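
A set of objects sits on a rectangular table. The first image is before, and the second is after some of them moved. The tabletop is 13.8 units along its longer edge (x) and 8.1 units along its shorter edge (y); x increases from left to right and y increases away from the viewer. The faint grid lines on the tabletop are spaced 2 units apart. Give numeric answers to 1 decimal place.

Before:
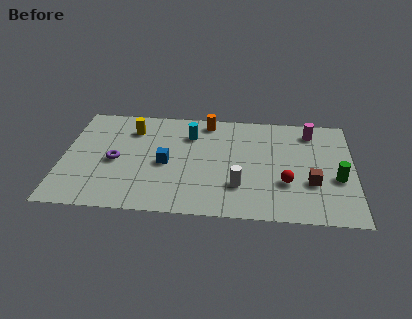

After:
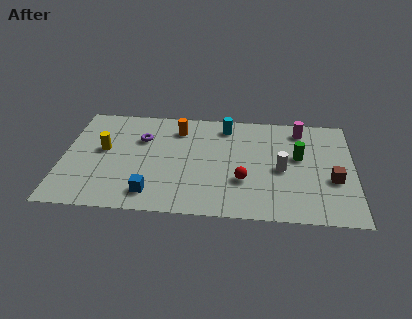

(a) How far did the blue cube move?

2.4

From (4.9, 3.7) to (4.3, 1.4), the blue cube covered √(0.6² + 2.3²) ≈ 2.4 units.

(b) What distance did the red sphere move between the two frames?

2.0

From (10.6, 2.7) to (8.6, 2.7), the red sphere covered √(2.0² + 0.0²) ≈ 2.0 units.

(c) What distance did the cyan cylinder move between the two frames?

1.9

From (6.0, 6.0) to (7.7, 6.8), the cyan cylinder covered √(1.7² + 0.8²) ≈ 1.9 units.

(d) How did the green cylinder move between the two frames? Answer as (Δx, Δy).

(-1.8, 1.5)

From the two frames, the green cylinder sits at roughly (13.0, 3.2) before and (11.2, 4.7) after.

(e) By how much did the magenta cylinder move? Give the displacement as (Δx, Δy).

(-0.5, 0.1)

From the two frames, the magenta cylinder sits at roughly (11.8, 6.7) before and (11.3, 6.8) after.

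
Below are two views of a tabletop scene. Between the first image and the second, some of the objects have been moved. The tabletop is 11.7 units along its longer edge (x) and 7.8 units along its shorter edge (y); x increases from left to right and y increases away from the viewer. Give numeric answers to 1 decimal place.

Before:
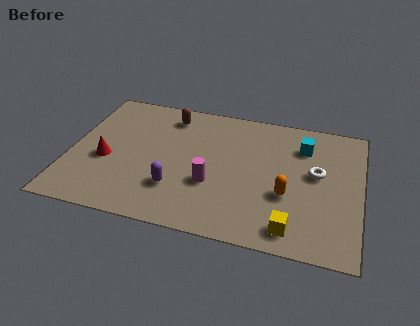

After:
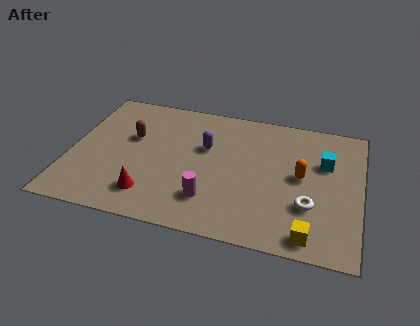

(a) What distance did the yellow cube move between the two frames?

0.7

From (9.1, 1.1) to (9.8, 0.9), the yellow cube covered √(0.7² + 0.2²) ≈ 0.7 units.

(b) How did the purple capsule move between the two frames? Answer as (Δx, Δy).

(1.0, 2.7)

The purple capsule started near (4.4, 2.2) and ended near (5.4, 4.9).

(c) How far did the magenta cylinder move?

0.9

The magenta cylinder was near (5.8, 2.8) before and (5.8, 1.9) after, so it travelled √(0.0² + 0.9²) ≈ 0.9 units.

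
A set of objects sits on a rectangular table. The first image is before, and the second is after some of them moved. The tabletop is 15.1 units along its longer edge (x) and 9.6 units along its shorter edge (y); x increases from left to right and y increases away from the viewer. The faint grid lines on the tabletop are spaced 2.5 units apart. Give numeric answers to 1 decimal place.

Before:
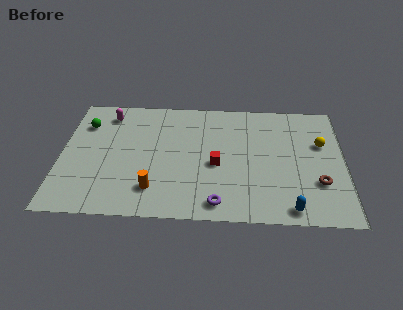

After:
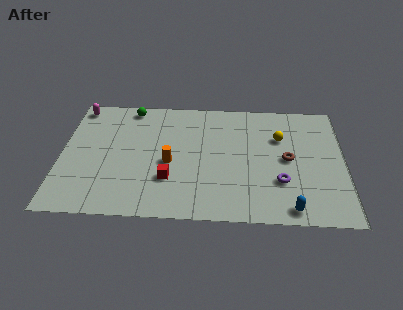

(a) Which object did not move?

the blue capsule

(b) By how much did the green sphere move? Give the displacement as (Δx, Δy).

(2.4, 1.5)

The green sphere started near (1.2, 7.1) and ended near (3.6, 8.6).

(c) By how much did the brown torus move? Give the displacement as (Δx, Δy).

(-1.6, 1.8)

The brown torus started near (13.7, 3.0) and ended near (12.1, 4.8).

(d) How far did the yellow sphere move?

2.2

The yellow sphere was near (13.9, 6.1) before and (11.7, 6.5) after, so it travelled √(2.2² + 0.4²) ≈ 2.2 units.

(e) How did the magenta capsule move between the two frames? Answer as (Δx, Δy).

(-1.6, 0.5)

From the two frames, the magenta capsule sits at roughly (2.4, 8.0) before and (0.8, 8.5) after.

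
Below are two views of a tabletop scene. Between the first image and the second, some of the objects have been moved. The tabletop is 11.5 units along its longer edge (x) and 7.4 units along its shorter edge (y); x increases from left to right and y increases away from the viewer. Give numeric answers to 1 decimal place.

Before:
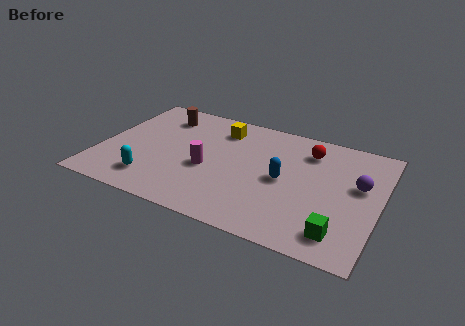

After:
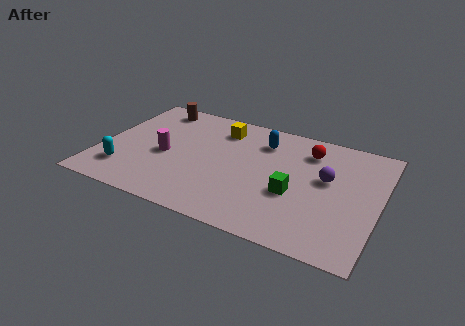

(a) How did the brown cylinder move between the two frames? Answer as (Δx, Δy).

(-0.4, 0.5)

From the two frames, the brown cylinder sits at roughly (2.2, 5.9) before and (1.8, 6.4) after.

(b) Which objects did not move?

the yellow cube and the red sphere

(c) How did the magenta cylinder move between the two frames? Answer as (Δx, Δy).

(-1.8, 0.2)

From the two frames, the magenta cylinder sits at roughly (4.5, 3.1) before and (2.7, 3.3) after.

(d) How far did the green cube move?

2.6

From (10.1, 1.3) to (8.1, 2.9), the green cube covered √(2.0² + 1.6²) ≈ 2.6 units.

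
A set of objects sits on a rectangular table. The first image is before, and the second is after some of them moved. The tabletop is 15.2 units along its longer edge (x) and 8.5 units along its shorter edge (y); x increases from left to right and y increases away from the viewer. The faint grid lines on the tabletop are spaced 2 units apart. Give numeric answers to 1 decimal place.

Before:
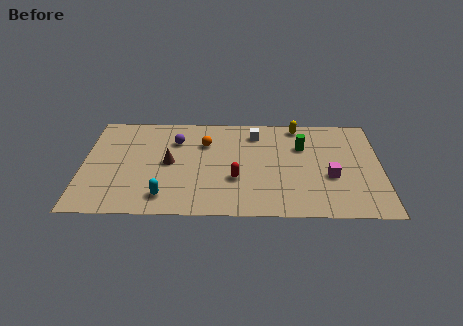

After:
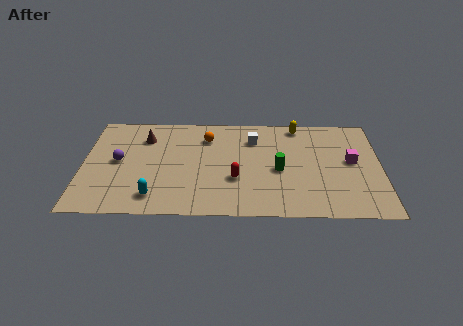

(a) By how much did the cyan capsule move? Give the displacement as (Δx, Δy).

(-0.5, 0.0)

The cyan capsule started near (4.2, 1.5) and ended near (3.7, 1.5).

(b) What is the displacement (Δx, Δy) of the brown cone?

(-1.3, 2.1)

The brown cone started near (4.4, 4.3) and ended near (3.1, 6.4).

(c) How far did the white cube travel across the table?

0.5

The white cube moved from about (8.8, 6.9) to (8.7, 6.4), a distance of √(0.1² + 0.5²) ≈ 0.5.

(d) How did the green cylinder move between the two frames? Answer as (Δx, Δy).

(-1.2, -2.0)

From the two frames, the green cylinder sits at roughly (11.2, 5.8) before and (10.0, 3.8) after.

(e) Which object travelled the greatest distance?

the purple sphere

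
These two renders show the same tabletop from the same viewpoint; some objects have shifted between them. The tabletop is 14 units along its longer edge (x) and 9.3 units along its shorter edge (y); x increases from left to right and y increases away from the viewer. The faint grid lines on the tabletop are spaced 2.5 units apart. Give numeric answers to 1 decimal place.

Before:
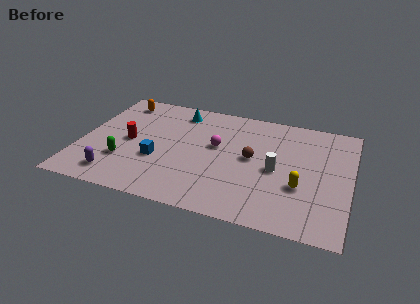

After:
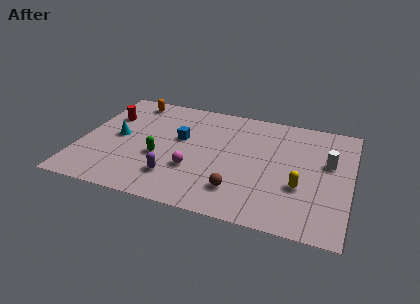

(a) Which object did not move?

the yellow capsule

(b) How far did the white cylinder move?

2.9

The white cylinder moved from about (10.2, 4.3) to (12.8, 5.6), a distance of √(2.6² + 1.3²) ≈ 2.9.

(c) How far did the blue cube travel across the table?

2.3

The blue cube moved from about (4.1, 3.4) to (5.1, 5.5), a distance of √(1.0² + 2.1²) ≈ 2.3.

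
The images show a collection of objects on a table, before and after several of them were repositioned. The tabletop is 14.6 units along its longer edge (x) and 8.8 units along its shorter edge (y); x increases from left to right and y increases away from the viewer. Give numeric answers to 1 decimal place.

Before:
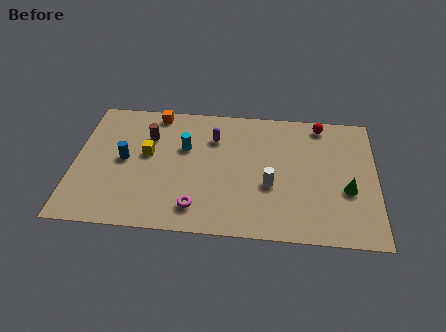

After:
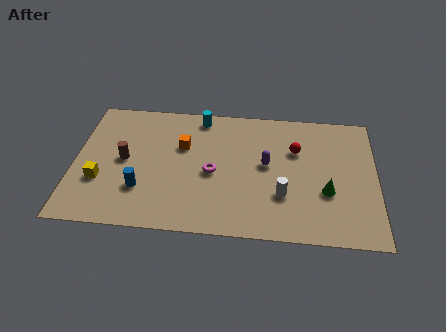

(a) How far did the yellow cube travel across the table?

3.0

The yellow cube moved from about (3.5, 5.0) to (1.3, 3.0), a distance of √(2.2² + 2.0²) ≈ 3.0.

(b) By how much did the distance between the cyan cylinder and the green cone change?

-0.5

The distance was about 8.2 in the first image and 7.7 in the second, so they moved 0.5 units closer together.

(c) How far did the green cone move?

1.0

The green cone was near (13.2, 3.4) before and (12.2, 3.2) after, so it travelled √(1.0² + 0.2²) ≈ 1.0 units.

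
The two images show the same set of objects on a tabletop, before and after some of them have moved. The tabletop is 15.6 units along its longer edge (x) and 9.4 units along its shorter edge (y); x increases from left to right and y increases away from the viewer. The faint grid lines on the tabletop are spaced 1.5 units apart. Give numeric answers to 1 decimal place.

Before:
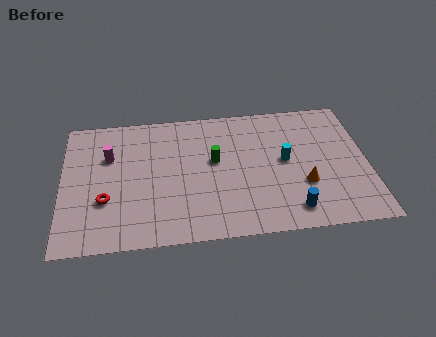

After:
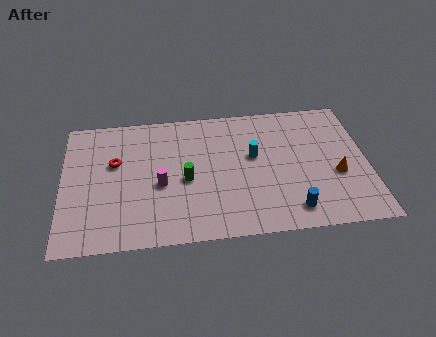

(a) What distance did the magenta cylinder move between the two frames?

3.5

The magenta cylinder moved from about (2.4, 6.3) to (5.0, 4.0), a distance of √(2.6² + 2.3²) ≈ 3.5.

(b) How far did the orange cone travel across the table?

1.8

From (12.3, 3.2) to (14.0, 3.7), the orange cone covered √(1.7² + 0.5²) ≈ 1.8 units.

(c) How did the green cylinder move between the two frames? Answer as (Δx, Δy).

(-1.5, -1.2)

The green cylinder started near (7.8, 5.4) and ended near (6.3, 4.2).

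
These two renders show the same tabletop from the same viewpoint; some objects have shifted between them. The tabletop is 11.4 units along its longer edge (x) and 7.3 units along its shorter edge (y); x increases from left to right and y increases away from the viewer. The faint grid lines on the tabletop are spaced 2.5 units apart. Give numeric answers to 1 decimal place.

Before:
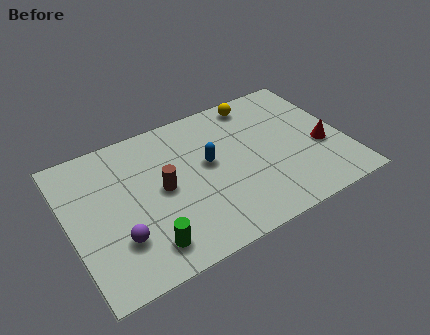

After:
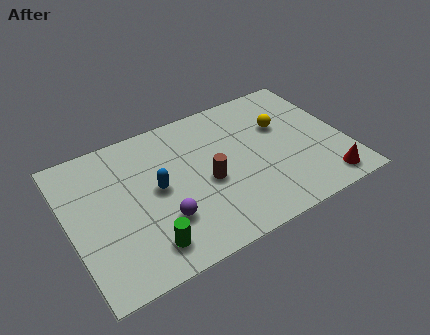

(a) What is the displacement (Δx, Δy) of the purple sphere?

(1.8, 0.1)

From the two frames, the purple sphere sits at roughly (1.8, 2.1) before and (3.6, 2.2) after.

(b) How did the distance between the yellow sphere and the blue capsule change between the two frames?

+2.2

Before: roughly 3.3 units apart; after: 5.5. That's 2.2 units further apart.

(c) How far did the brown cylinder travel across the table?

1.9

The brown cylinder was near (3.8, 3.7) before and (5.6, 3.2) after, so it travelled √(1.8² + 0.5²) ≈ 1.9 units.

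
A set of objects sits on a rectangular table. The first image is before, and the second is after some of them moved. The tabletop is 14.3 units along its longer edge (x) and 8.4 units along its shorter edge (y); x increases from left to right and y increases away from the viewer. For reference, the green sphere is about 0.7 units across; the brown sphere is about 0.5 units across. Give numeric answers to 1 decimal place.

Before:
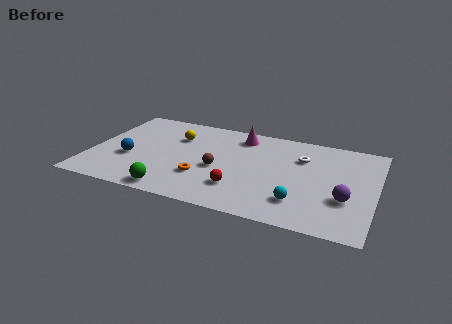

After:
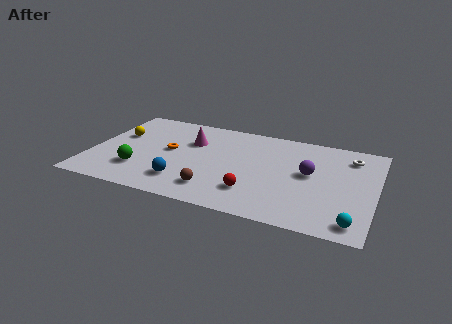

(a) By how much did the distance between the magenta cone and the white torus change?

+4.7

Before: roughly 3.4 units apart; after: 8.1. That's 4.7 units further apart.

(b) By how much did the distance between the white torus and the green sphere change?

+3.4

They were about 7.8 units apart before and 11.2 after — 3.4 units further apart.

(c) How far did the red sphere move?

0.7

The red sphere moved from about (7.7, 2.2) to (8.4, 2.1), a distance of √(0.7² + 0.1²) ≈ 0.7.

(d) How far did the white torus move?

2.5

From (10.5, 5.9) to (12.9, 6.7), the white torus covered √(2.4² + 0.8²) ≈ 2.5 units.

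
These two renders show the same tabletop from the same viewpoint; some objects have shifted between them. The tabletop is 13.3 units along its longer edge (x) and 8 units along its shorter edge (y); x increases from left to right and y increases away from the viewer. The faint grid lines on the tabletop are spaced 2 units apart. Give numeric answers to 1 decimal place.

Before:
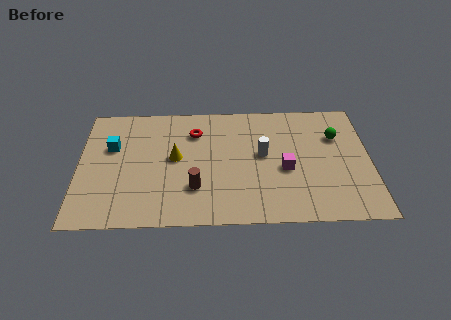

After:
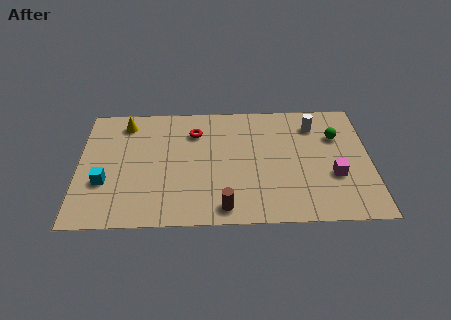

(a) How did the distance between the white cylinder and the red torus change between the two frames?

+2.0

They were about 3.5 units apart before and 5.5 after — 2.0 units further apart.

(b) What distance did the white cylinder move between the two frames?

3.1

The white cylinder moved from about (8.4, 4.4) to (10.8, 6.3), a distance of √(2.4² + 1.9²) ≈ 3.1.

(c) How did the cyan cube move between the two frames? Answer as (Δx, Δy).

(-0.3, -2.3)

The cyan cube started near (1.5, 5.1) and ended near (1.2, 2.8).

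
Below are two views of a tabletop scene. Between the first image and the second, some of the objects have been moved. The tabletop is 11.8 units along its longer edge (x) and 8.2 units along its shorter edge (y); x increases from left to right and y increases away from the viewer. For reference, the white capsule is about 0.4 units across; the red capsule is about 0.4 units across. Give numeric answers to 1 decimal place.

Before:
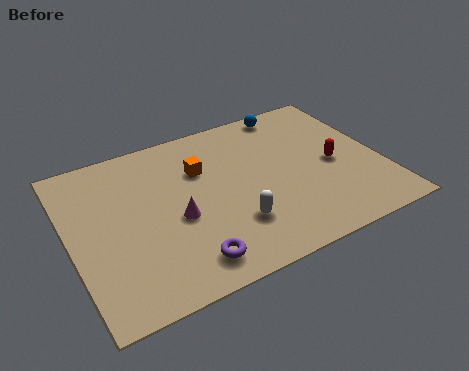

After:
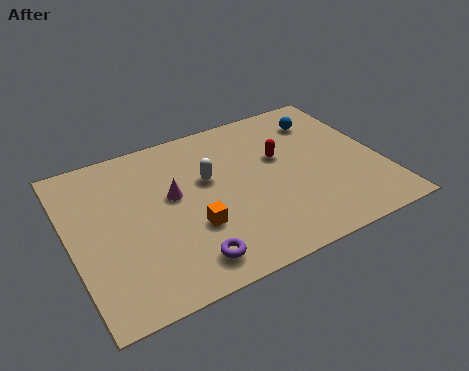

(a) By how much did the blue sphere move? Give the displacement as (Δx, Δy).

(1.1, -1.0)

The blue sphere was at about (8.9, 7.4) and moved to about (10.0, 6.4).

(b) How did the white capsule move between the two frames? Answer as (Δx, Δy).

(-0.6, 2.7)

From the two frames, the white capsule sits at roughly (5.9, 2.3) before and (5.3, 5.0) after.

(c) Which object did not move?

the purple torus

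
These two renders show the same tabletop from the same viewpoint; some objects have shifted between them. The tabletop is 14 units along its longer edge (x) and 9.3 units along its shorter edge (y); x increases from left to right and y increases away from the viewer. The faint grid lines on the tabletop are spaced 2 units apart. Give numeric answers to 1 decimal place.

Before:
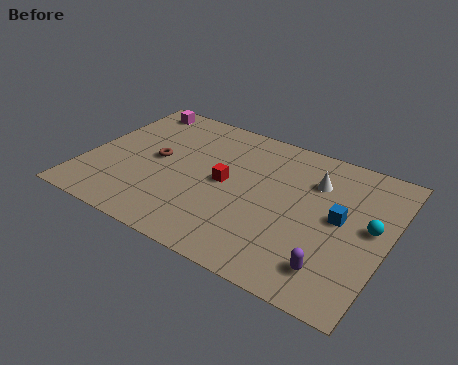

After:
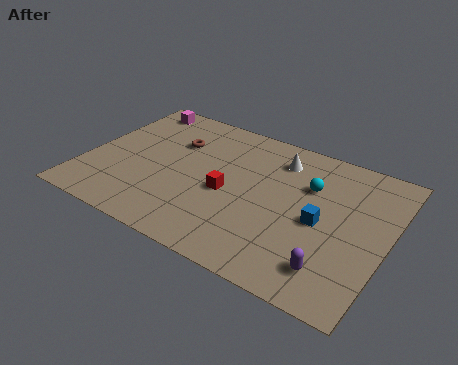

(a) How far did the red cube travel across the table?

0.6

The red cube moved from about (6.5, 4.7) to (6.7, 4.1), a distance of √(0.2² + 0.6²) ≈ 0.6.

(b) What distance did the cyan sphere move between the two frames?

3.3

The cyan sphere moved from about (13.2, 5.0) to (10.2, 6.3), a distance of √(3.0² + 1.3²) ≈ 3.3.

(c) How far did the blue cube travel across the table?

1.0

From (11.8, 4.9) to (11.0, 4.3), the blue cube covered √(0.8² + 0.6²) ≈ 1.0 units.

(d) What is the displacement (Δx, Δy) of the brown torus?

(0.6, 1.6)

The brown torus started near (3.2, 4.8) and ended near (3.8, 6.4).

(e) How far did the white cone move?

1.9

From (10.4, 6.7) to (8.6, 7.4), the white cone covered √(1.8² + 0.7²) ≈ 1.9 units.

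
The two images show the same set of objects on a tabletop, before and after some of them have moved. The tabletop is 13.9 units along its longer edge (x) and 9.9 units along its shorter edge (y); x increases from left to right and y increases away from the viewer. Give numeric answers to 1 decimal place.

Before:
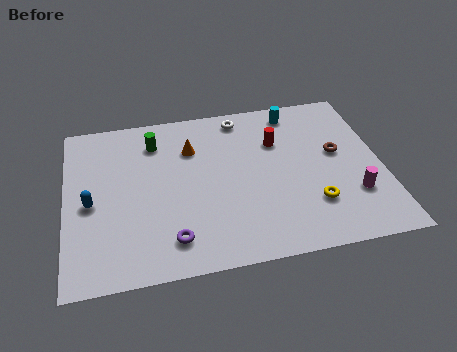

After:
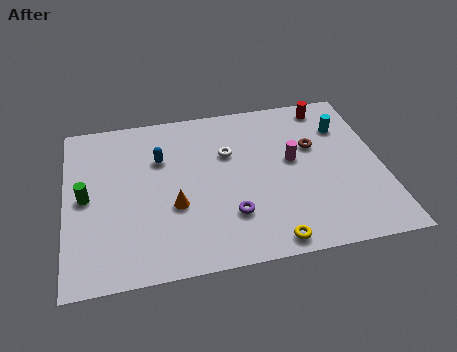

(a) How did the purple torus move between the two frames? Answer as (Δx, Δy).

(2.6, 0.9)

The purple torus was at about (4.5, 1.8) and moved to about (7.1, 2.7).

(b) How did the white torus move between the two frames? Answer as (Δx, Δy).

(-0.7, -2.2)

From the two frames, the white torus sits at roughly (7.9, 8.7) before and (7.2, 6.5) after.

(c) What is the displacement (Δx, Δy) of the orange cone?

(-0.9, -3.4)

The orange cone started near (5.6, 7.1) and ended near (4.7, 3.7).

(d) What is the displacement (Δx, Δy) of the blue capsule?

(3.1, 2.2)

From the two frames, the blue capsule sits at roughly (1.1, 4.5) before and (4.2, 6.7) after.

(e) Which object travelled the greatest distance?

the green cylinder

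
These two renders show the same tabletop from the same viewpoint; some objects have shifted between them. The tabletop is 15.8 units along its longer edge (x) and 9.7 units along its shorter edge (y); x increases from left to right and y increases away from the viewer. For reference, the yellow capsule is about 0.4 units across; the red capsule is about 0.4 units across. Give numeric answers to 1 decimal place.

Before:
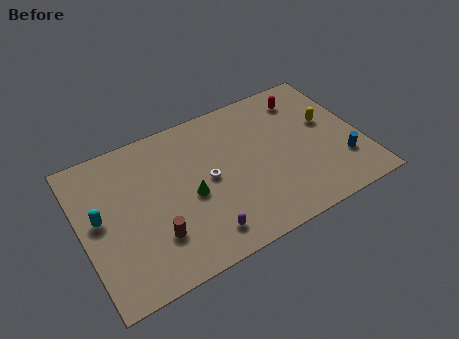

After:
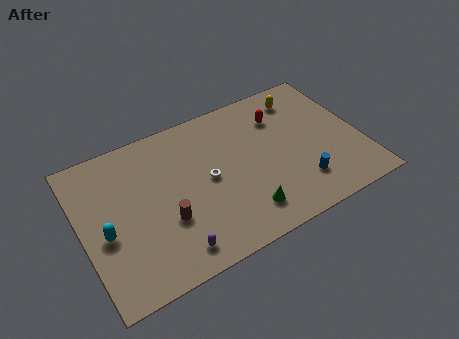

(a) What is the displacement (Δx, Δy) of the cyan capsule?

(0.2, -1.1)

From the two frames, the cyan capsule sits at roughly (1.0, 5.2) before and (1.2, 4.1) after.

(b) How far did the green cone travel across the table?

3.6

The green cone was near (6.0, 4.3) before and (8.7, 1.9) after, so it travelled √(2.7² + 2.4²) ≈ 3.6 units.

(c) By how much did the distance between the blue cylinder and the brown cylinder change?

-3.1

They were about 10.7 units apart before and 7.6 after — 3.1 units closer together.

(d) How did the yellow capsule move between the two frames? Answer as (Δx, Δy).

(-1.1, 2.3)

The yellow capsule started near (14.1, 5.7) and ended near (13.0, 8.0).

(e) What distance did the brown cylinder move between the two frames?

1.0

From (3.8, 2.7) to (4.5, 3.4), the brown cylinder covered √(0.7² + 0.7²) ≈ 1.0 units.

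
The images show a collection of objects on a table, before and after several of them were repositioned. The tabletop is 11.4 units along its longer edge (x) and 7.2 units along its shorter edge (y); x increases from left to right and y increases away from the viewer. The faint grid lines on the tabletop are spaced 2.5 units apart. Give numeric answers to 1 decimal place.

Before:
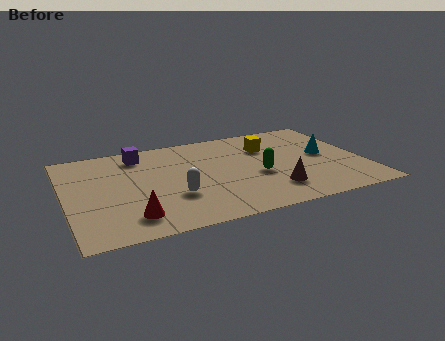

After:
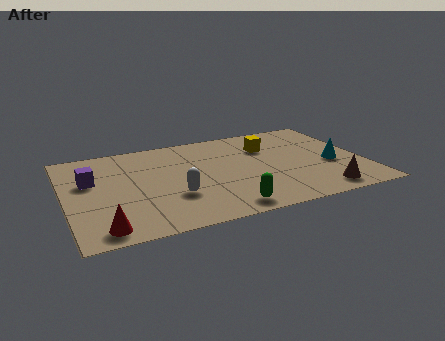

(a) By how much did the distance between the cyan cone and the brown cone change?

-1.0

Before: roughly 3.1 units apart; after: 2.1. That's 1.0 units closer together.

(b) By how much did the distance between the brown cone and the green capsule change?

+2.3

They were about 1.4 units apart before and 3.7 after — 2.3 units further apart.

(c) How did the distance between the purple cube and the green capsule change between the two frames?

+0.8

Before: roughly 5.2 units apart; after: 6.0. That's 0.8 units further apart.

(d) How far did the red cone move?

1.2

The red cone moved from about (2.3, 1.4) to (1.2, 0.9), a distance of √(1.1² + 0.5²) ≈ 1.2.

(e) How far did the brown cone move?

1.9

From (7.7, 1.7) to (9.5, 1.0), the brown cone covered √(1.8² + 0.7²) ≈ 1.9 units.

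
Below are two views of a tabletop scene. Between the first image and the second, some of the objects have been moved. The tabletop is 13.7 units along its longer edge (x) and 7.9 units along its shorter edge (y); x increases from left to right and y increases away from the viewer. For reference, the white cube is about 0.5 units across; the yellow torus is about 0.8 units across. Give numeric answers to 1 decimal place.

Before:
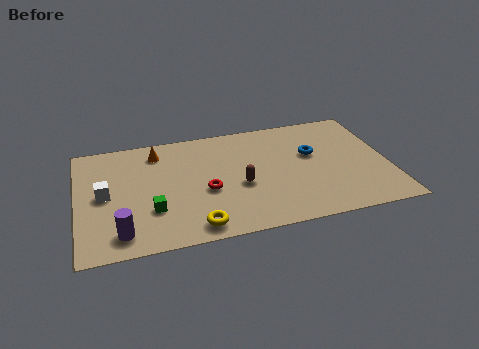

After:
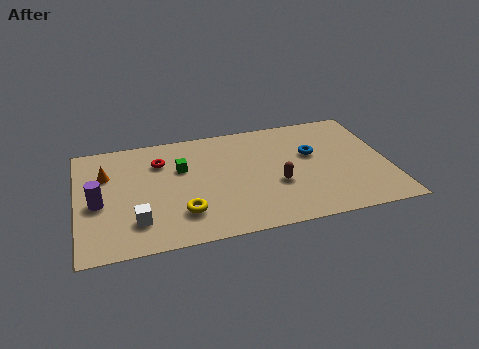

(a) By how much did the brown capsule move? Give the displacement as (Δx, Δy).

(1.6, -0.3)

The brown capsule was at about (7.1, 3.3) and moved to about (8.7, 3.0).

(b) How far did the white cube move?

2.5

The white cube moved from about (1.2, 4.0) to (2.5, 1.9), a distance of √(1.3² + 2.1²) ≈ 2.5.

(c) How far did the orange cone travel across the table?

2.5

The orange cone was near (3.6, 6.5) before and (1.3, 5.4) after, so it travelled √(2.3² + 1.1²) ≈ 2.5 units.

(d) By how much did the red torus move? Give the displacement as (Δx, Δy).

(-1.9, 2.5)

The red torus started near (5.6, 3.3) and ended near (3.7, 5.8).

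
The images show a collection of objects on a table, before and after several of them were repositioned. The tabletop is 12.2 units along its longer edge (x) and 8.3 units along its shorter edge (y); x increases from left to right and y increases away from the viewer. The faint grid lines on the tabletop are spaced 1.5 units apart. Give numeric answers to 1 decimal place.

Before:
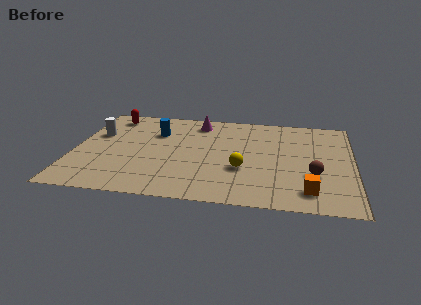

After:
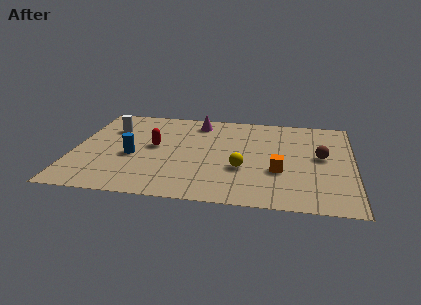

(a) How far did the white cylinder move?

0.8

From (0.9, 5.3) to (1.5, 5.9), the white cylinder covered √(0.6² + 0.6²) ≈ 0.8 units.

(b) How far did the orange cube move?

2.0

The orange cube was near (10.3, 1.5) before and (9.0, 3.0) after, so it travelled √(1.3² + 1.5²) ≈ 2.0 units.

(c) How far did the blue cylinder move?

2.5

From (3.5, 5.8) to (2.6, 3.5), the blue cylinder covered √(0.9² + 2.3²) ≈ 2.5 units.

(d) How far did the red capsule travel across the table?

3.3

The red capsule was near (1.4, 7.1) before and (3.5, 4.5) after, so it travelled √(2.1² + 2.6²) ≈ 3.3 units.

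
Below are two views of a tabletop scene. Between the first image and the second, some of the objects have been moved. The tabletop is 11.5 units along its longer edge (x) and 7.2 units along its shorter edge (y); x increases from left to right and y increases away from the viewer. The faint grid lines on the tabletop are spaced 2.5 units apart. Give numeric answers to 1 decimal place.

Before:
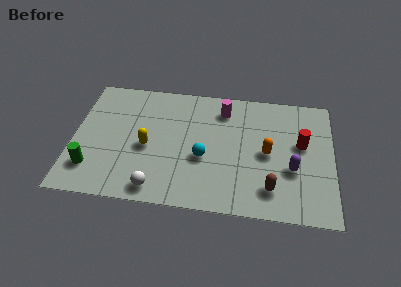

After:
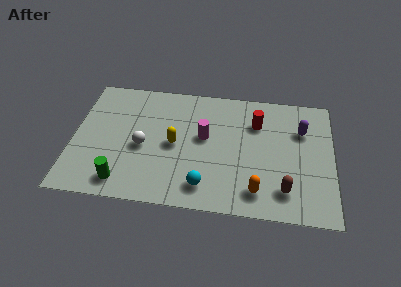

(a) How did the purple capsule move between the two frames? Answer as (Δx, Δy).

(0.4, 2.3)

The purple capsule started near (9.7, 2.7) and ended near (10.1, 5.0).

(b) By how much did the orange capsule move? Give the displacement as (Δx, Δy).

(-0.4, -2.2)

The orange capsule was at about (8.6, 3.5) and moved to about (8.2, 1.3).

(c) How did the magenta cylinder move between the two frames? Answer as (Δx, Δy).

(-0.8, -1.7)

The magenta cylinder was at about (6.6, 5.8) and moved to about (5.8, 4.1).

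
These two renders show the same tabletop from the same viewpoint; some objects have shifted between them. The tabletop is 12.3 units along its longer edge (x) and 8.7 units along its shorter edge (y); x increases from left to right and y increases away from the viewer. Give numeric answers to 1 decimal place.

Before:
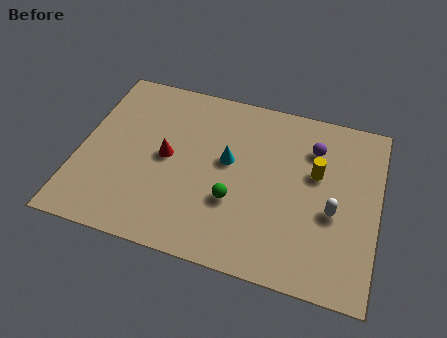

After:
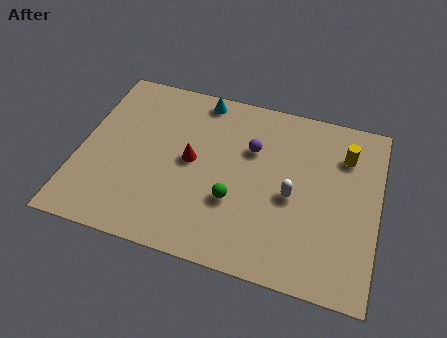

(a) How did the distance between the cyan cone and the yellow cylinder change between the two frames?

+2.6

The distance was about 3.6 in the first image and 6.2 in the second, so they moved 2.6 units further apart.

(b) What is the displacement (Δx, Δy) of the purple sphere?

(-2.5, -0.7)

The purple sphere started near (9.5, 6.5) and ended near (7.0, 5.8).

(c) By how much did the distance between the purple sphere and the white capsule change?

-0.5

They were about 3.1 units apart before and 2.6 after — 0.5 units closer together.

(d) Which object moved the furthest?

the cyan cone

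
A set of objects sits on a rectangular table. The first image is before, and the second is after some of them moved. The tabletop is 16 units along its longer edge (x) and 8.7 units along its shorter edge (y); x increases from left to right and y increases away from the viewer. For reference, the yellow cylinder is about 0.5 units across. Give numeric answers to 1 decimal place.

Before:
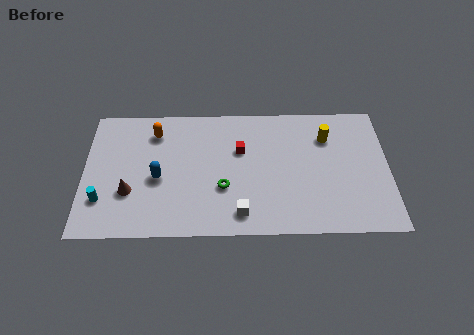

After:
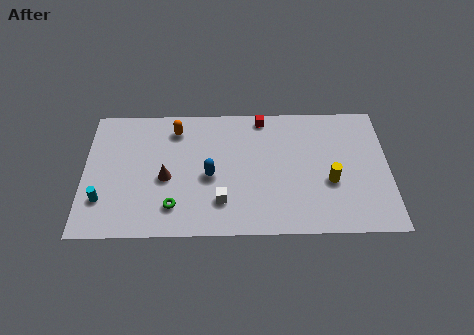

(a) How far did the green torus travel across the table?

2.9

The green torus moved from about (7.3, 3.1) to (4.7, 1.9), a distance of √(2.6² + 1.2²) ≈ 2.9.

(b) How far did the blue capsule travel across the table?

2.7

The blue capsule moved from about (3.9, 3.8) to (6.6, 3.9), a distance of √(2.7² + 0.1²) ≈ 2.7.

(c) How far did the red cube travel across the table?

2.5

From (8.2, 5.6) to (9.4, 7.8), the red cube covered √(1.2² + 2.2²) ≈ 2.5 units.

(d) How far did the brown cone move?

2.1

The brown cone moved from about (2.4, 2.9) to (4.3, 3.8), a distance of √(1.9² + 0.9²) ≈ 2.1.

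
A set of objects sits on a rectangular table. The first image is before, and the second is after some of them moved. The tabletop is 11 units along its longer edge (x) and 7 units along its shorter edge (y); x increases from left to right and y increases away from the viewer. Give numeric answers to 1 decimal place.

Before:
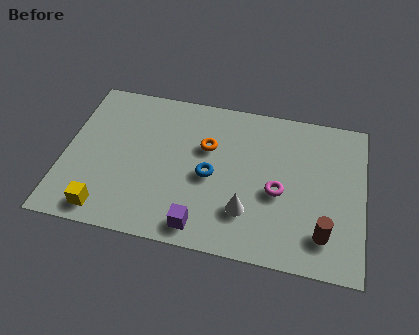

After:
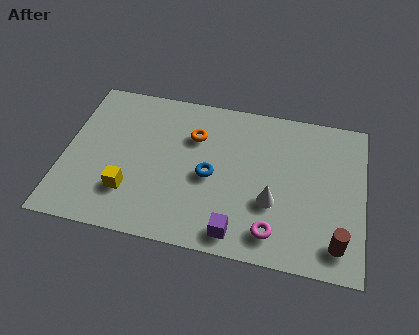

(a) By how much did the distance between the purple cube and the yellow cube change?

+0.6

They were about 3.5 units apart before and 4.1 after — 0.6 units further apart.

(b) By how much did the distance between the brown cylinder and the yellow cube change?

-0.3

The distance was about 7.9 in the first image and 7.6 in the second, so they moved 0.3 units closer together.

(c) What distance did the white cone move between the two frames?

1.1

The white cone was near (6.8, 1.9) before and (7.7, 2.5) after, so it travelled √(0.9² + 0.6²) ≈ 1.1 units.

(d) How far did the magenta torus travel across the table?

1.8

The magenta torus moved from about (7.9, 3.0) to (7.8, 1.2), a distance of √(0.1² + 1.8²) ≈ 1.8.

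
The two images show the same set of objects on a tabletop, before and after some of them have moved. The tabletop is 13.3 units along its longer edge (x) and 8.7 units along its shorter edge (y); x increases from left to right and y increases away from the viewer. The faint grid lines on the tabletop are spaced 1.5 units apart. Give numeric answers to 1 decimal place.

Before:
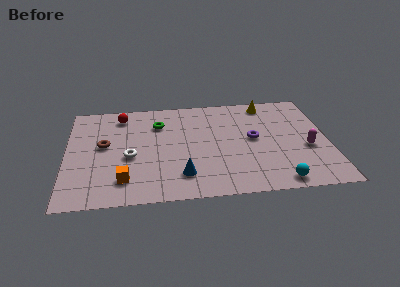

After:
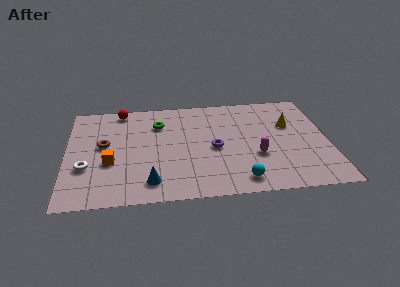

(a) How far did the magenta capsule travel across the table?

2.6

The magenta capsule was near (12.2, 3.5) before and (9.6, 3.1) after, so it travelled √(2.6² + 0.4²) ≈ 2.6 units.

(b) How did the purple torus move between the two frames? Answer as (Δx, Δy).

(-2.0, -0.6)

From the two frames, the purple torus sits at roughly (9.5, 4.6) before and (7.5, 4.0) after.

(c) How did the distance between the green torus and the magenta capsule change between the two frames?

-2.1

They were about 8.0 units apart before and 5.9 after — 2.1 units closer together.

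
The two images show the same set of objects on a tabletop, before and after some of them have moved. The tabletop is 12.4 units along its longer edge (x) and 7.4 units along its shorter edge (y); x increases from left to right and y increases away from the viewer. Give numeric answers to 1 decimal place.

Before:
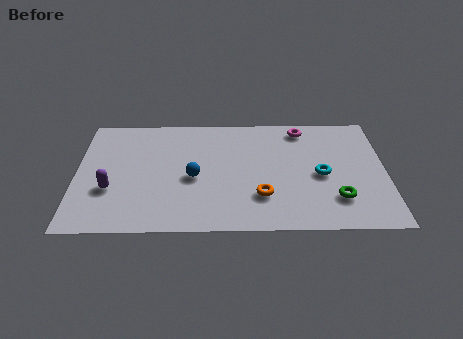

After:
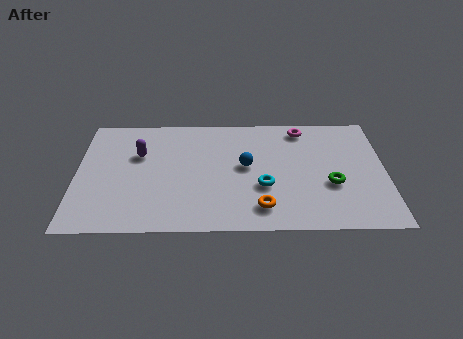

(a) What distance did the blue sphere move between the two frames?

2.2

The blue sphere was near (4.7, 3.3) before and (6.8, 4.0) after, so it travelled √(2.1² + 0.7²) ≈ 2.2 units.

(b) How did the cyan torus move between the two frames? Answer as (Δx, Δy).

(-2.3, -0.7)

The cyan torus started near (9.8, 3.4) and ended near (7.5, 2.7).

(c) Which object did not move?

the magenta torus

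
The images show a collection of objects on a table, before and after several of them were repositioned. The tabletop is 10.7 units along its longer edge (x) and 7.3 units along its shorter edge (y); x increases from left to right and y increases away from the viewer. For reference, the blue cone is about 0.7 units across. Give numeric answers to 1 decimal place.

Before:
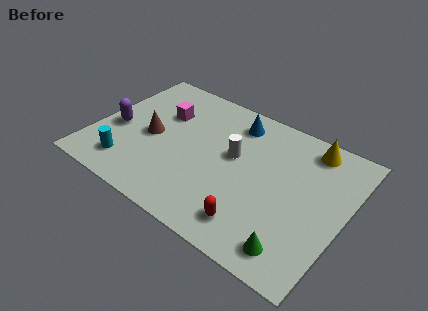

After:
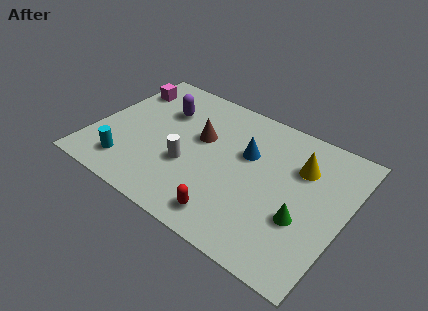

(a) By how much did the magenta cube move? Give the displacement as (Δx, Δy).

(-1.8, 0.7)

The magenta cube was at about (2.6, 4.9) and moved to about (0.8, 5.6).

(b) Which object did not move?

the cyan cylinder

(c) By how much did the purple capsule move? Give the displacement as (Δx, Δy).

(1.7, 2.0)

The purple capsule started near (0.9, 3.1) and ended near (2.6, 5.1).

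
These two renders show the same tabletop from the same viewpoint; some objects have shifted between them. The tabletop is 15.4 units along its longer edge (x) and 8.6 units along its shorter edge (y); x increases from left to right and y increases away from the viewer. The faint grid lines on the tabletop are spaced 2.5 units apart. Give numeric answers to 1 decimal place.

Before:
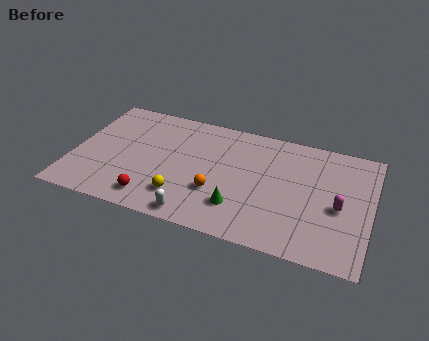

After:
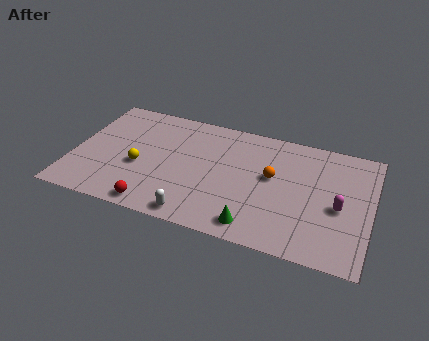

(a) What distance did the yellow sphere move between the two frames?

2.8

The yellow sphere moved from about (5.9, 2.0) to (3.5, 3.5), a distance of √(2.4² + 1.5²) ≈ 2.8.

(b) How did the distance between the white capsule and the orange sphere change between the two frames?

+3.2

Before: roughly 2.2 units apart; after: 5.4. That's 3.2 units further apart.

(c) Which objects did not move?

the magenta capsule and the white capsule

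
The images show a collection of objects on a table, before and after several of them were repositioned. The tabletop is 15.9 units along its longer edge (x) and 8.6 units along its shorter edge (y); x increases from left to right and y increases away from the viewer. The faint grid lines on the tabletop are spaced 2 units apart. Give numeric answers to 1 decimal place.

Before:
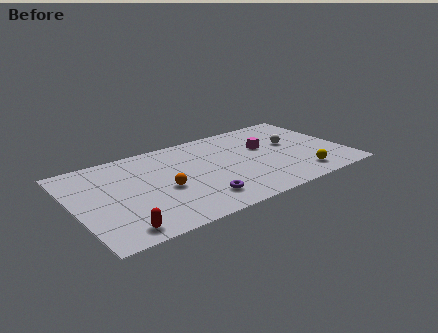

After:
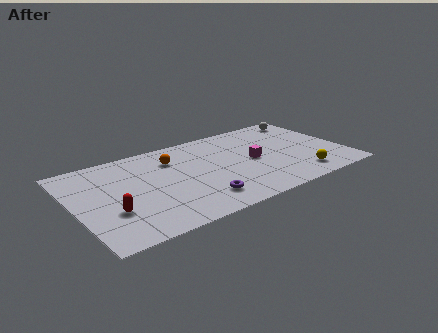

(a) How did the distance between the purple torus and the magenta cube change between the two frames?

-1.4

Before: roughly 5.7 units apart; after: 4.3. That's 1.4 units closer together.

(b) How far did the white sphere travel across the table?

2.8

The white sphere was near (13.0, 5.0) before and (14.5, 7.4) after, so it travelled √(1.5² + 2.4²) ≈ 2.8 units.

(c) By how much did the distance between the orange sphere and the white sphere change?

+0.6

Before: roughly 8.0 units apart; after: 8.6. That's 0.6 units further apart.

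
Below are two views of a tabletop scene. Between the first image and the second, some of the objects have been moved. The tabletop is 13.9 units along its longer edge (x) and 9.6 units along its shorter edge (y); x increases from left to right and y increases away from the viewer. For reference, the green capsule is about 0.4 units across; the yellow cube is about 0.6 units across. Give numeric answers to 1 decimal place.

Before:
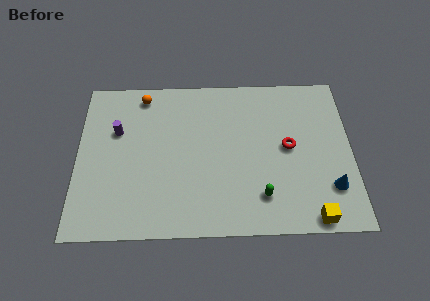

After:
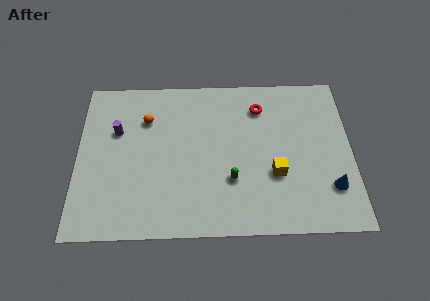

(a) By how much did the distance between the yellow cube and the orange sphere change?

-4.0

Before: roughly 11.4 units apart; after: 7.4. That's 4.0 units closer together.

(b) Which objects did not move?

the purple cylinder and the blue cone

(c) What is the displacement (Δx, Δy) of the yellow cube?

(-1.8, 2.6)

The yellow cube was at about (11.8, 0.8) and moved to about (10.0, 3.4).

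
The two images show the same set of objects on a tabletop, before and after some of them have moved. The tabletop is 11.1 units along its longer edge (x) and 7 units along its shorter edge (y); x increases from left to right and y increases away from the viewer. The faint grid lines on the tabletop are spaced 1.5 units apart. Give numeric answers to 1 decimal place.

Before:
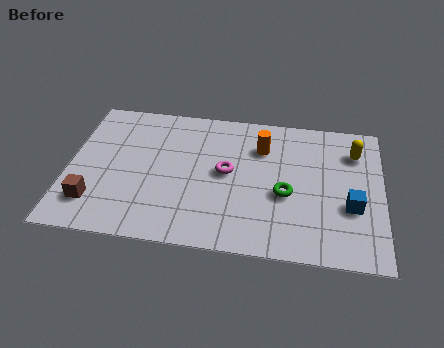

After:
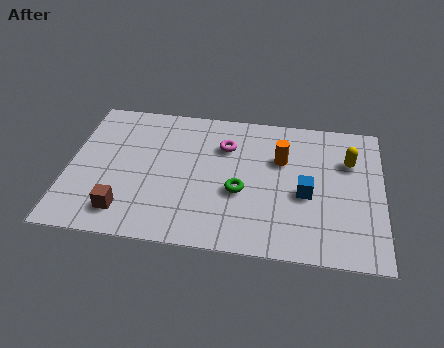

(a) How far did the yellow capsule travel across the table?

0.5

The yellow capsule was near (10.1, 5.3) before and (9.9, 4.8) after, so it travelled √(0.2² + 0.5²) ≈ 0.5 units.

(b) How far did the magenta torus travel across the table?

1.3

The magenta torus was near (5.6, 3.7) before and (5.5, 5.0) after, so it travelled √(0.1² + 1.3²) ≈ 1.3 units.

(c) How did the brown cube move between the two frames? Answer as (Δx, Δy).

(1.1, -0.3)

The brown cube started near (1.0, 1.6) and ended near (2.1, 1.3).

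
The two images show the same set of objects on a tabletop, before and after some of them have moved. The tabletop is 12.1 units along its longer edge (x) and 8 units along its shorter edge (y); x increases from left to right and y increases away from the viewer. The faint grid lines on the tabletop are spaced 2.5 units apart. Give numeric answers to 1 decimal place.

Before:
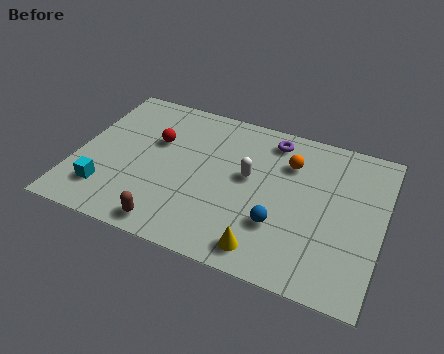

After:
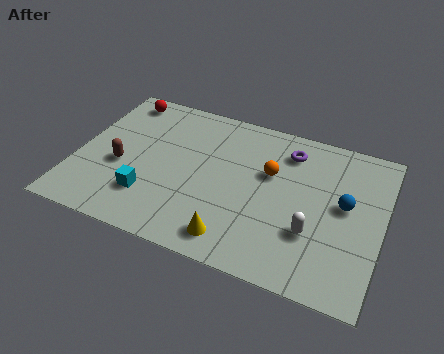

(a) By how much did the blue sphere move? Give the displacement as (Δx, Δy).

(2.4, 1.9)

The blue sphere was at about (8.2, 2.5) and moved to about (10.6, 4.4).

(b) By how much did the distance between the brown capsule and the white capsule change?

+3.2

The distance was about 4.5 in the first image and 7.7 in the second, so they moved 3.2 units further apart.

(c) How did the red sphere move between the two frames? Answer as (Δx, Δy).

(-1.7, 1.9)

The red sphere was at about (3.0, 5.1) and moved to about (1.3, 7.0).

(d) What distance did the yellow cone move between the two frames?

1.2

The yellow cone was near (7.8, 1.1) before and (6.6, 1.2) after, so it travelled √(1.2² + 0.1²) ≈ 1.2 units.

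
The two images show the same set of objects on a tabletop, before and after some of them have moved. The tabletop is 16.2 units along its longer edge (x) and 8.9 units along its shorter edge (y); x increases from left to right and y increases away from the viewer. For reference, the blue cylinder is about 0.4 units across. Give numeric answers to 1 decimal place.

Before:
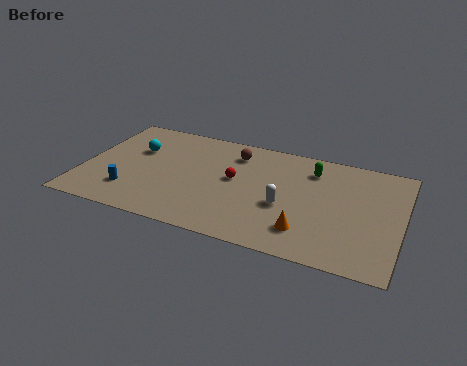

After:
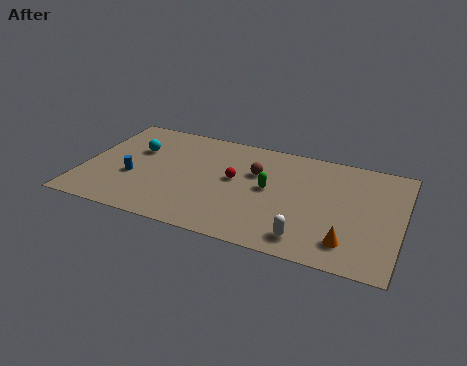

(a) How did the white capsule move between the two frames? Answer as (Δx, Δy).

(1.3, -2.2)

The white capsule was at about (10.4, 3.6) and moved to about (11.7, 1.4).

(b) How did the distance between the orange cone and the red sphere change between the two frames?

+1.9

The distance was about 4.9 in the first image and 6.8 in the second, so they moved 1.9 units further apart.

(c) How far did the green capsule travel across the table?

3.0

The green capsule moved from about (11.5, 7.0) to (9.5, 4.7), a distance of √(2.0² + 2.3²) ≈ 3.0.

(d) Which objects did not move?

the cyan sphere and the red sphere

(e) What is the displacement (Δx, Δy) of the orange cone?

(2.1, -0.2)

The orange cone was at about (11.6, 2.0) and moved to about (13.7, 1.8).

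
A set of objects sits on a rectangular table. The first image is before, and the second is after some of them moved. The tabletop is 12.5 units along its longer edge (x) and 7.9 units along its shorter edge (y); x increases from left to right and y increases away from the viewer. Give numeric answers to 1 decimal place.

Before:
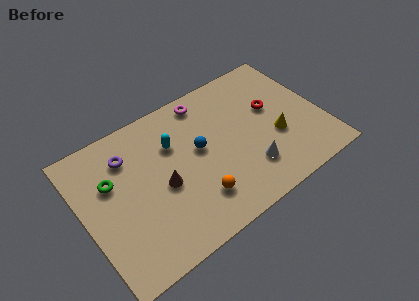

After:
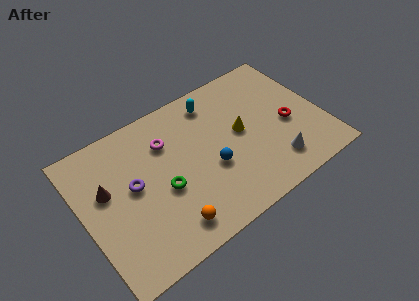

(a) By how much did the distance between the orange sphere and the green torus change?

-3.0

Before: roughly 5.0 units apart; after: 2.0. That's 3.0 units closer together.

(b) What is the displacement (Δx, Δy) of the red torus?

(0.6, -1.3)

The red torus started near (10.1, 4.7) and ended near (10.7, 3.4).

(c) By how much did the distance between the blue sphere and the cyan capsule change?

+2.0

Before: roughly 1.6 units apart; after: 3.6. That's 2.0 units further apart.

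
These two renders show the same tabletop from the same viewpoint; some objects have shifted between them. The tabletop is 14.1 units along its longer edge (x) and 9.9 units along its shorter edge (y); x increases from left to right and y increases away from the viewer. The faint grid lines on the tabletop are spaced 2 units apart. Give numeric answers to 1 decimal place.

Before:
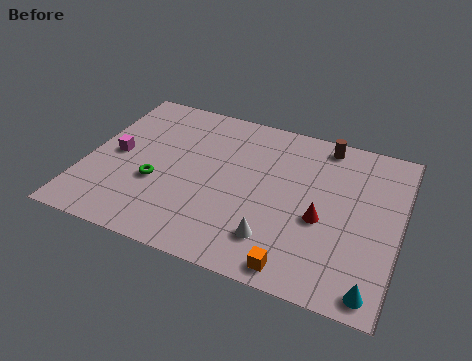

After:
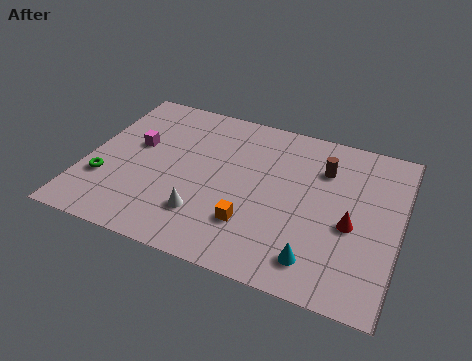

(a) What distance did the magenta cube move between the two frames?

1.2

From (1.3, 4.9) to (2.1, 5.8), the magenta cube covered √(0.8² + 0.9²) ≈ 1.2 units.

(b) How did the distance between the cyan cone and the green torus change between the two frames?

-0.5

Before: roughly 10.3 units apart; after: 9.8. That's 0.5 units closer together.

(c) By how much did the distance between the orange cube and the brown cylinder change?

-2.5

Before: roughly 7.8 units apart; after: 5.3. That's 2.5 units closer together.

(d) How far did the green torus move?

2.4

The green torus moved from about (3.3, 3.7) to (1.0, 3.1), a distance of √(2.3² + 0.6²) ≈ 2.4.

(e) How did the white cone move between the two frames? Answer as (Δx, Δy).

(-3.2, 0.3)

The white cone started near (8.8, 2.2) and ended near (5.6, 2.5).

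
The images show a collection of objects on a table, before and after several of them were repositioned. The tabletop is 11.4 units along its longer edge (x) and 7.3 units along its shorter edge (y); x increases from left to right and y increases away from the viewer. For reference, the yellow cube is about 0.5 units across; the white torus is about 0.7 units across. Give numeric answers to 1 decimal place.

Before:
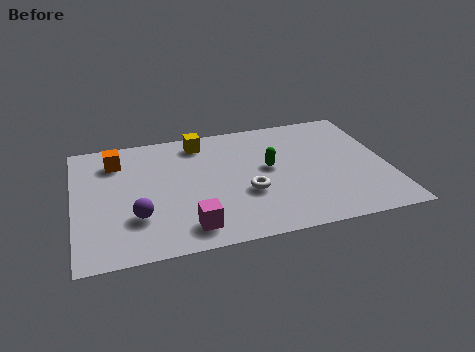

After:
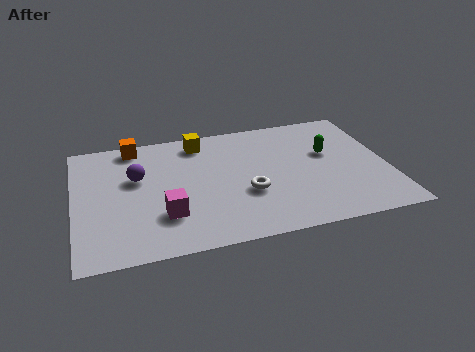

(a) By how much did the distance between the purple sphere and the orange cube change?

-1.6

The distance was about 3.6 in the first image and 2.0 in the second, so they moved 1.6 units closer together.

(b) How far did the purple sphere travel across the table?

2.3

The purple sphere moved from about (2.2, 2.2) to (2.3, 4.5), a distance of √(0.1² + 2.3²) ≈ 2.3.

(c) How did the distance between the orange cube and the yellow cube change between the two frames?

-0.7

The distance was about 3.1 in the first image and 2.4 in the second, so they moved 0.7 units closer together.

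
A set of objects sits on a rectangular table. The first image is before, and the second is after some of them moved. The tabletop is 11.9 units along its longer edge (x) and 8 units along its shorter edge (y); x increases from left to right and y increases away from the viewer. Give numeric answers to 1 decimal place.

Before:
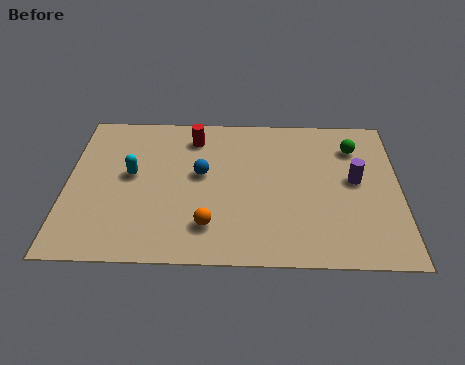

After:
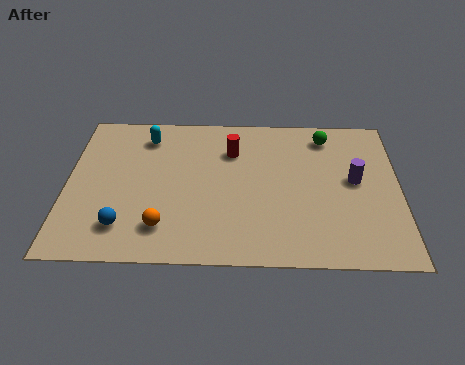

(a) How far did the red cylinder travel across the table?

1.6

The red cylinder moved from about (4.5, 6.5) to (5.9, 5.8), a distance of √(1.4² + 0.7²) ≈ 1.6.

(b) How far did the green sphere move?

1.2

The green sphere was near (10.3, 6.1) before and (9.3, 6.7) after, so it travelled √(1.0² + 0.6²) ≈ 1.2 units.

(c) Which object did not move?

the purple cylinder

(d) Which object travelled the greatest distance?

the blue sphere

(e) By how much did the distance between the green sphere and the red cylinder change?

-2.3

They were about 5.8 units apart before and 3.5 after — 2.3 units closer together.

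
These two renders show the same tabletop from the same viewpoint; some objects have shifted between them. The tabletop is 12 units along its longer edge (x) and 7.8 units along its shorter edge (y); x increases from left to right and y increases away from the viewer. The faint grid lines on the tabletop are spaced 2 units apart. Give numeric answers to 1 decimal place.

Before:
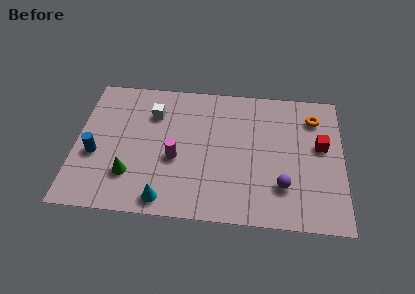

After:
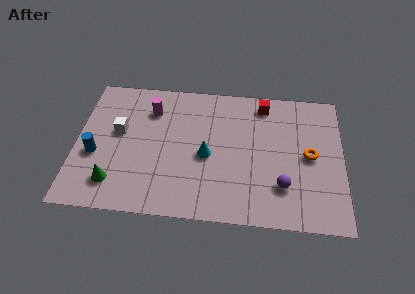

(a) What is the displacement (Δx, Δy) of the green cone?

(-0.7, -0.5)

From the two frames, the green cone sits at roughly (2.5, 2.1) before and (1.8, 1.6) after.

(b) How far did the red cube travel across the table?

3.4

The red cube was near (11.0, 4.5) before and (8.4, 6.7) after, so it travelled √(2.6² + 2.2²) ≈ 3.4 units.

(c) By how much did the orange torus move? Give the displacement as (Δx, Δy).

(-0.2, -2.2)

The orange torus was at about (10.7, 6.1) and moved to about (10.5, 3.9).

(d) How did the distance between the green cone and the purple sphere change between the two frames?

+0.7

The distance was about 6.8 in the first image and 7.5 in the second, so they moved 0.7 units further apart.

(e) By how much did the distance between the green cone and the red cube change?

-0.5

Before: roughly 8.8 units apart; after: 8.3. That's 0.5 units closer together.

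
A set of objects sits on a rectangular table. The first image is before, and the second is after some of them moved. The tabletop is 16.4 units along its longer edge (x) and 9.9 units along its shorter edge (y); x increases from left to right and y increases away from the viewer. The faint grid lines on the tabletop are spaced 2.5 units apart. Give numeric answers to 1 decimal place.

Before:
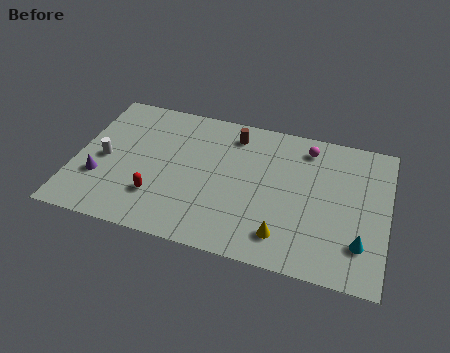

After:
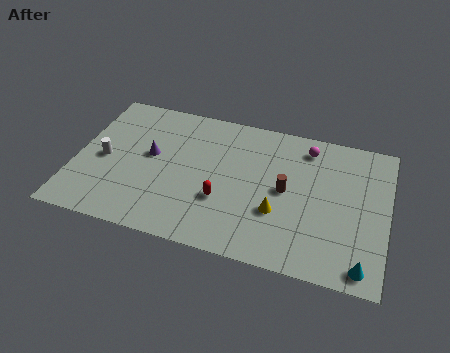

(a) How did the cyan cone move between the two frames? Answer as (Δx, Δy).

(0.2, -1.4)

From the two frames, the cyan cone sits at roughly (15.1, 2.5) before and (15.3, 1.1) after.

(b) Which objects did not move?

the magenta sphere and the white cylinder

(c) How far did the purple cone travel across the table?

3.4

From (1.4, 3.2) to (3.9, 5.5), the purple cone covered √(2.5² + 2.3²) ≈ 3.4 units.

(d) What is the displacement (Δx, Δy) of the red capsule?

(3.4, 0.7)

The red capsule started near (4.5, 2.7) and ended near (7.9, 3.4).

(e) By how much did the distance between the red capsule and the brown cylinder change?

-3.0

The distance was about 6.6 in the first image and 3.6 in the second, so they moved 3.0 units closer together.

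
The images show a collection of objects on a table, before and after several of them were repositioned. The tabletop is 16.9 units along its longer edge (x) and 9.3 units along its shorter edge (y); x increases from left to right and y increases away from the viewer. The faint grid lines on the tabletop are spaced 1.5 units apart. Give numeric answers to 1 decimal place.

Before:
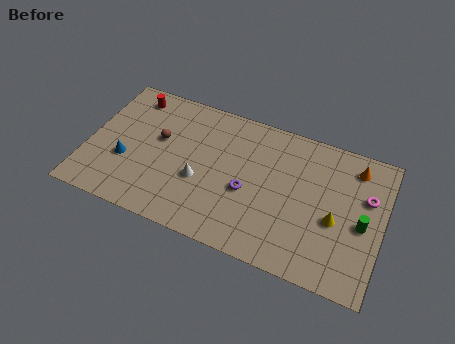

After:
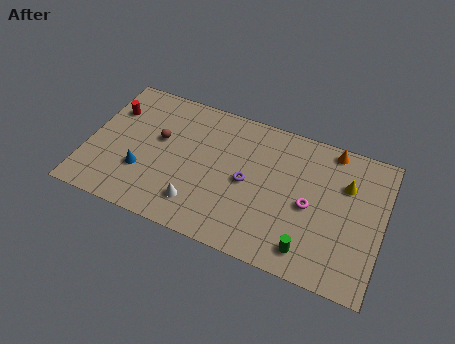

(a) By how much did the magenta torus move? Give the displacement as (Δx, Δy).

(-3.1, -1.7)

From the two frames, the magenta torus sits at roughly (15.9, 6.0) before and (12.8, 4.3) after.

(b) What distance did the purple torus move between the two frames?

0.6

From (9.3, 3.9) to (9.2, 4.5), the purple torus covered √(0.1² + 0.6²) ≈ 0.6 units.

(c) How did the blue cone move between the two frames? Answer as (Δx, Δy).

(1.0, -0.4)

The blue cone was at about (2.3, 3.4) and moved to about (3.3, 3.0).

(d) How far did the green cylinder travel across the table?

3.9

From (15.8, 4.2) to (13.0, 1.5), the green cylinder covered √(2.8² + 2.7²) ≈ 3.9 units.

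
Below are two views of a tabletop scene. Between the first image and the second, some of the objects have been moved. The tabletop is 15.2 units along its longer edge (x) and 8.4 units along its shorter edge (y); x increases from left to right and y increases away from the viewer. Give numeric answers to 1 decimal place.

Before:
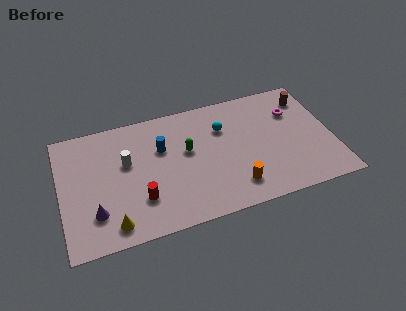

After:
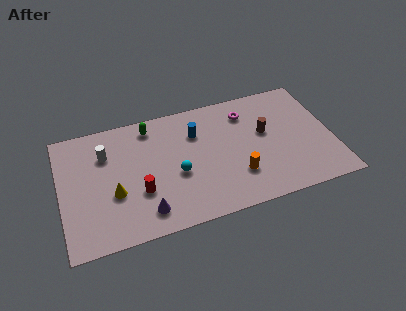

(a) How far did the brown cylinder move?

3.2

The brown cylinder moved from about (14.1, 6.7) to (11.5, 4.9), a distance of √(2.6² + 1.8²) ≈ 3.2.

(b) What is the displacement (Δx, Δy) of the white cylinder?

(-1.1, 0.9)

From the two frames, the white cylinder sits at roughly (3.7, 5.1) before and (2.6, 6.0) after.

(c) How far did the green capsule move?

3.0

The green capsule was near (7.1, 4.9) before and (5.2, 7.2) after, so it travelled √(1.9² + 2.3²) ≈ 3.0 units.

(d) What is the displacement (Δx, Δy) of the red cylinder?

(0.0, 0.5)

From the two frames, the red cylinder sits at roughly (4.3, 2.4) before and (4.3, 2.9) after.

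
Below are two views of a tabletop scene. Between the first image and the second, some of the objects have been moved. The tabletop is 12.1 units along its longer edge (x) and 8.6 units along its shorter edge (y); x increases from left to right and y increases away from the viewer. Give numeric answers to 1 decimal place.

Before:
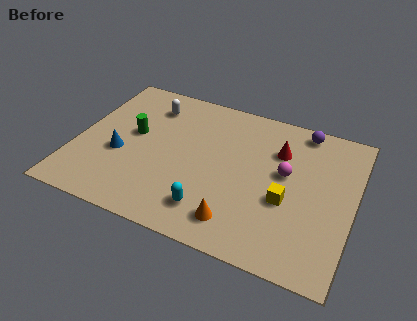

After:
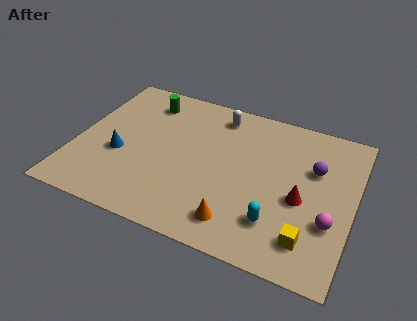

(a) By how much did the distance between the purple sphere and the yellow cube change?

-0.4

They were about 4.3 units apart before and 3.9 after — 0.4 units closer together.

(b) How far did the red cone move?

2.7

The red cone moved from about (8.7, 6.1) to (9.9, 3.7), a distance of √(1.2² + 2.4²) ≈ 2.7.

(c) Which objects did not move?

the blue cone and the orange cone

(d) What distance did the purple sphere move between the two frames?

2.2

The purple sphere moved from about (9.6, 7.7) to (10.3, 5.6), a distance of √(0.7² + 2.1²) ≈ 2.2.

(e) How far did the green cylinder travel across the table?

2.2

The green cylinder was near (2.4, 4.8) before and (2.7, 7.0) after, so it travelled √(0.3² + 2.2²) ≈ 2.2 units.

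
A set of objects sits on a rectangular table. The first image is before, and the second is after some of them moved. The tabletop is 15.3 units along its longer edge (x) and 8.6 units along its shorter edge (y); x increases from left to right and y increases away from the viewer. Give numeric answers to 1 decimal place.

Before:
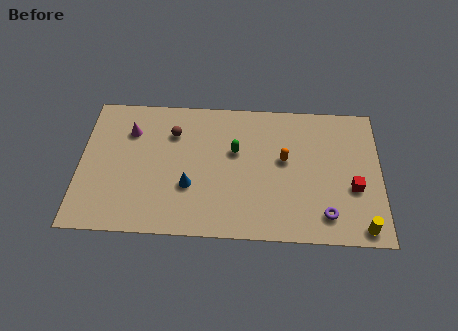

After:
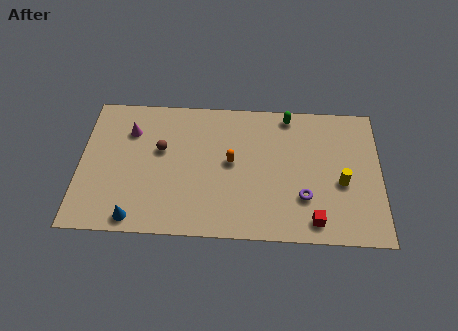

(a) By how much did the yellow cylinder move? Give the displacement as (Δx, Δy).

(-1.0, 2.7)

The yellow cylinder was at about (14.3, 0.9) and moved to about (13.3, 3.6).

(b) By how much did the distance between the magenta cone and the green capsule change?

+2.7

They were about 5.5 units apart before and 8.2 after — 2.7 units further apart.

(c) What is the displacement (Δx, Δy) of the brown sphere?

(-0.6, -1.1)

The brown sphere was at about (4.7, 6.3) and moved to about (4.1, 5.2).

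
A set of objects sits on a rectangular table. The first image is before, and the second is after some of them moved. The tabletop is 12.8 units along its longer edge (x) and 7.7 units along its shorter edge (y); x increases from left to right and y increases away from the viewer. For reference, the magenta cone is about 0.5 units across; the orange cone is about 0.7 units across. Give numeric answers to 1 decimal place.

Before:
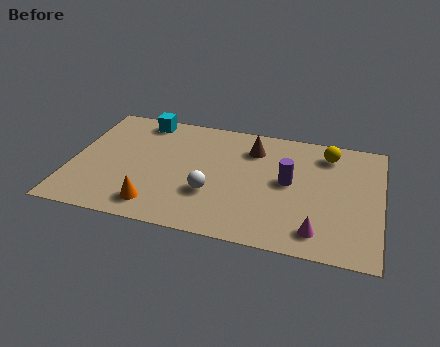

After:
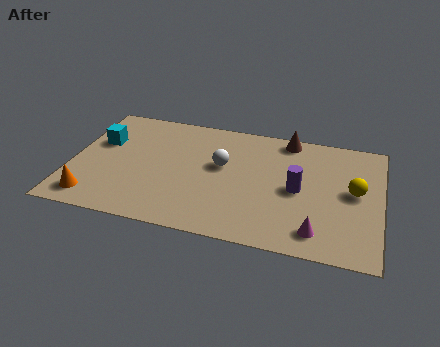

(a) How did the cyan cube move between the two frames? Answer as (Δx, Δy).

(-1.6, -1.9)

From the two frames, the cyan cube sits at roughly (2.7, 6.8) before and (1.1, 4.9) after.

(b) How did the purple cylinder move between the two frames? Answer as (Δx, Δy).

(0.4, -0.4)

The purple cylinder was at about (9.0, 4.1) and moved to about (9.4, 3.7).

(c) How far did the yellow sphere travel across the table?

2.5

The yellow sphere was near (10.5, 6.3) before and (11.7, 4.1) after, so it travelled √(1.2² + 2.2²) ≈ 2.5 units.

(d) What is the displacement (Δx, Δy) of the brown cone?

(1.4, 1.0)

The brown cone was at about (7.4, 5.9) and moved to about (8.8, 6.9).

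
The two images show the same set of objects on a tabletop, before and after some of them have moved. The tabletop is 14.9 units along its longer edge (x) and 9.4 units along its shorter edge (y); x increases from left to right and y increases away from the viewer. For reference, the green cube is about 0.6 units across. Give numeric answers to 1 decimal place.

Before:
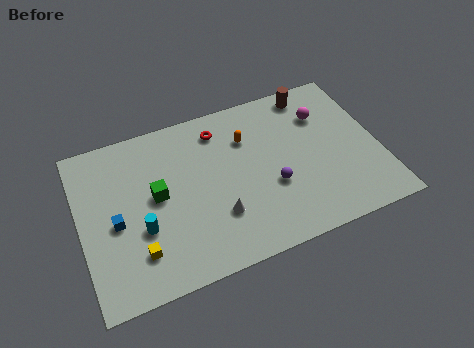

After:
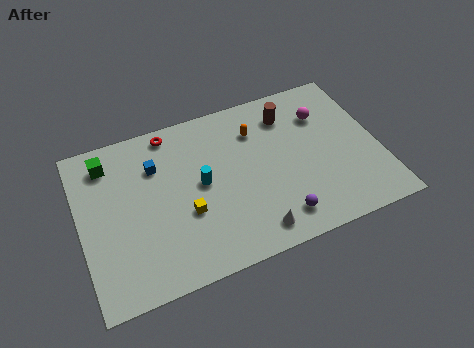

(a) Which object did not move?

the magenta sphere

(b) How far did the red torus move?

2.5

From (7.2, 7.7) to (4.8, 8.4), the red torus covered √(2.4² + 0.7²) ≈ 2.5 units.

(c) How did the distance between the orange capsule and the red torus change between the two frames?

+2.8

Before: roughly 1.6 units apart; after: 4.4. That's 2.8 units further apart.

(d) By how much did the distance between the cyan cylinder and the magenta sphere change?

-3.4

Before: roughly 10.1 units apart; after: 6.7. That's 3.4 units closer together.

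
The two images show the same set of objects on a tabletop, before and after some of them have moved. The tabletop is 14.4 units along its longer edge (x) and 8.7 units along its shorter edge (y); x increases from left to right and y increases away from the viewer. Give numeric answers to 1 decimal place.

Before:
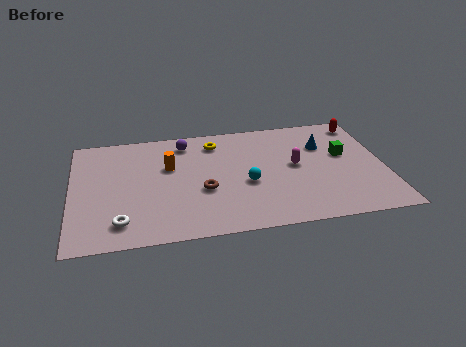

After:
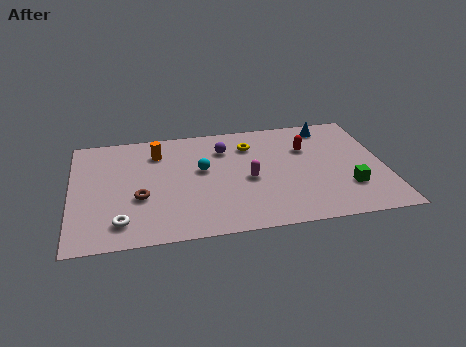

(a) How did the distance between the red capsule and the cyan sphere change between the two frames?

-1.8

The distance was about 6.8 in the first image and 5.0 in the second, so they moved 1.8 units closer together.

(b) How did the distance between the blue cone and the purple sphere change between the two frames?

-1.5

Before: roughly 6.5 units apart; after: 5.0. That's 1.5 units closer together.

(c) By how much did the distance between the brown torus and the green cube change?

+2.7

They were about 6.8 units apart before and 9.5 after — 2.7 units further apart.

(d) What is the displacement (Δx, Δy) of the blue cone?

(0.3, 1.5)

The blue cone started near (11.7, 6.0) and ended near (12.0, 7.5).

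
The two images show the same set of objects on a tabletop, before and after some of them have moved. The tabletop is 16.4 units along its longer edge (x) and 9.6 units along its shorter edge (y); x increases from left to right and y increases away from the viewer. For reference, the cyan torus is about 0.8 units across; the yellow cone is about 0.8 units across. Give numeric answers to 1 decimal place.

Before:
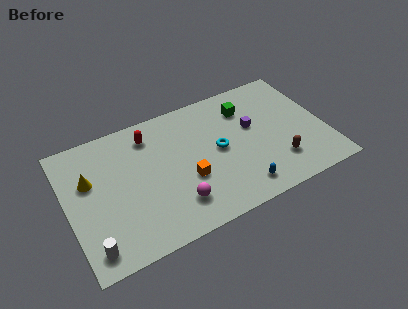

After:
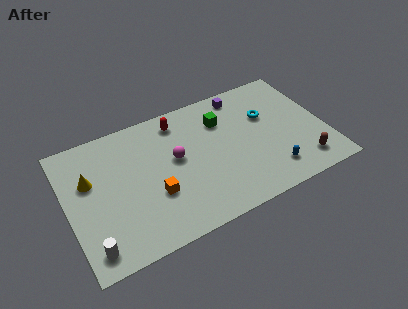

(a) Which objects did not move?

the yellow cone and the white cylinder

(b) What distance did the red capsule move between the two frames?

1.9

The red capsule moved from about (5.5, 7.8) to (7.4, 8.1), a distance of √(1.9² + 0.3²) ≈ 1.9.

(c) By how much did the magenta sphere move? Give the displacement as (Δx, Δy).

(0.4, 3.2)

The magenta sphere started near (6.5, 2.2) and ended near (6.9, 5.4).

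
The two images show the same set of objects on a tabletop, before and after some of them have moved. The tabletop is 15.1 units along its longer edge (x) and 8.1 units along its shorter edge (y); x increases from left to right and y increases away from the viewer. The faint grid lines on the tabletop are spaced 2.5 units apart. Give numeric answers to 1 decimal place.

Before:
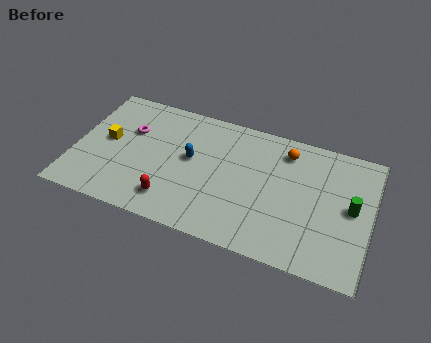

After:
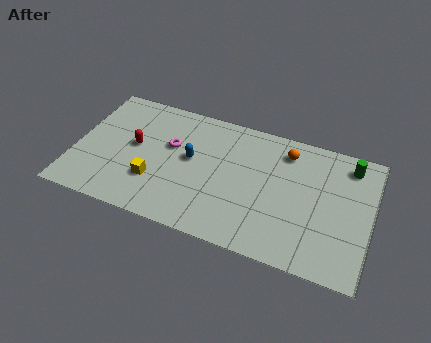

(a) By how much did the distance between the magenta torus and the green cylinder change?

-2.3

Before: roughly 11.5 units apart; after: 9.2. That's 2.3 units closer together.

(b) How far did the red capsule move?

3.6

The red capsule was near (5.2, 1.6) before and (3.0, 4.4) after, so it travelled √(2.2² + 2.8²) ≈ 3.6 units.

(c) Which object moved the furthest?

the red capsule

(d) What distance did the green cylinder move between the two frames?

2.6

From (14.1, 4.2) to (13.8, 6.8), the green cylinder covered √(0.3² + 2.6²) ≈ 2.6 units.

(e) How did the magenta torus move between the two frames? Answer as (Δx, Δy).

(2.1, -0.3)

The magenta torus started near (2.7, 5.3) and ended near (4.8, 5.0).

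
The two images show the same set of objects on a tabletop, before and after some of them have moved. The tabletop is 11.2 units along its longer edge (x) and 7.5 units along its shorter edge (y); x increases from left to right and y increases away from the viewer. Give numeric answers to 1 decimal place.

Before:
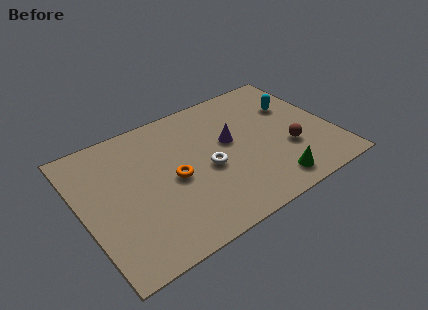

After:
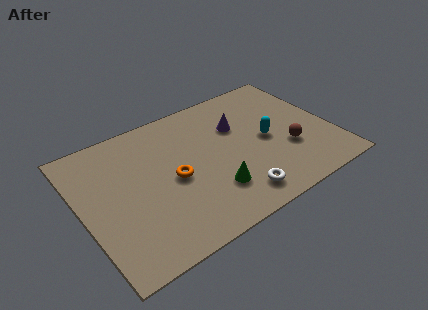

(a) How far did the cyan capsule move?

2.1

The cyan capsule was near (9.8, 5.0) before and (8.3, 3.6) after, so it travelled √(1.5² + 1.4²) ≈ 2.1 units.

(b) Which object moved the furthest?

the green cone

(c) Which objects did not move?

the orange torus and the brown sphere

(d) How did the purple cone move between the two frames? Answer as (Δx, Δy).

(0.5, 0.7)

The purple cone was at about (6.7, 4.3) and moved to about (7.2, 5.0).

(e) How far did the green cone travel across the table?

2.7

The green cone was near (8.0, 1.1) before and (5.5, 2.0) after, so it travelled √(2.5² + 0.9²) ≈ 2.7 units.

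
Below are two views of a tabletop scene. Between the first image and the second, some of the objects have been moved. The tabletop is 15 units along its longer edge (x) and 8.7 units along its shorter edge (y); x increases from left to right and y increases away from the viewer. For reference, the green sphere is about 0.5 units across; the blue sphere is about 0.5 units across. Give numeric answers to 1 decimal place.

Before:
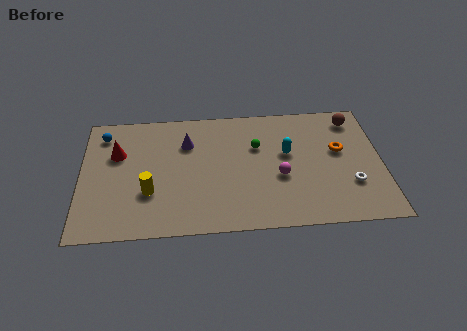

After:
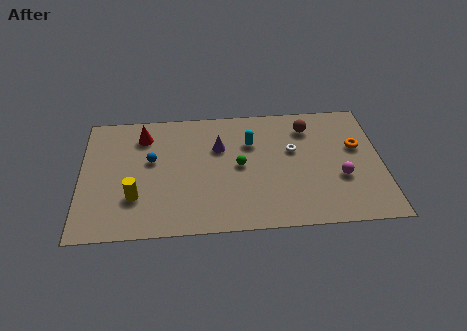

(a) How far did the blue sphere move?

3.1

From (1.1, 7.1) to (3.5, 5.1), the blue sphere covered √(2.4² + 2.0²) ≈ 3.1 units.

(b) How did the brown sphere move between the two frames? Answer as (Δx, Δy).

(-2.3, -0.4)

From the two frames, the brown sphere sits at roughly (13.7, 7.3) before and (11.4, 6.9) after.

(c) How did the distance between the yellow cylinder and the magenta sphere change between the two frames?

+3.7

They were about 6.5 units apart before and 10.2 after — 3.7 units further apart.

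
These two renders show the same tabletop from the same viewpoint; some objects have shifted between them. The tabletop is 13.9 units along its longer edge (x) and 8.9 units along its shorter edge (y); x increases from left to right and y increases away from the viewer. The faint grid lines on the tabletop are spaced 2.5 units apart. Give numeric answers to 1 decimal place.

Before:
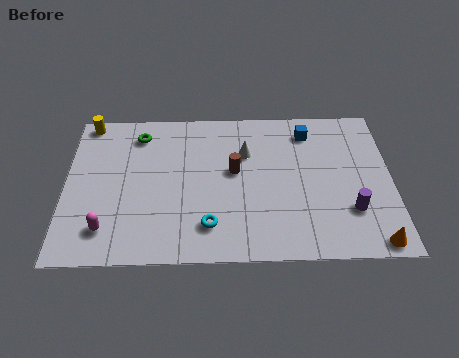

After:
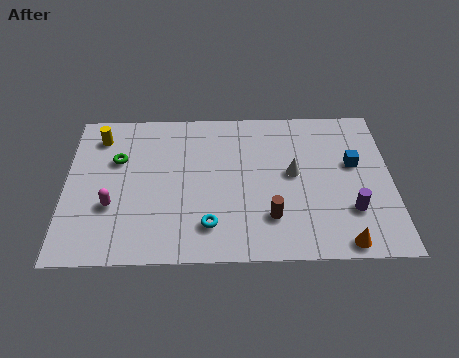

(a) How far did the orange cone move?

1.3

The orange cone moved from about (13.0, 0.8) to (11.7, 0.8), a distance of √(1.3² + 0.0²) ≈ 1.3.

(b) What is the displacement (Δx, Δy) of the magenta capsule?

(0.2, 1.3)

The magenta capsule was at about (1.8, 1.8) and moved to about (2.0, 3.1).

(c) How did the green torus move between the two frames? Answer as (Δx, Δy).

(-0.9, -1.5)

The green torus started near (3.1, 7.3) and ended near (2.2, 5.8).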